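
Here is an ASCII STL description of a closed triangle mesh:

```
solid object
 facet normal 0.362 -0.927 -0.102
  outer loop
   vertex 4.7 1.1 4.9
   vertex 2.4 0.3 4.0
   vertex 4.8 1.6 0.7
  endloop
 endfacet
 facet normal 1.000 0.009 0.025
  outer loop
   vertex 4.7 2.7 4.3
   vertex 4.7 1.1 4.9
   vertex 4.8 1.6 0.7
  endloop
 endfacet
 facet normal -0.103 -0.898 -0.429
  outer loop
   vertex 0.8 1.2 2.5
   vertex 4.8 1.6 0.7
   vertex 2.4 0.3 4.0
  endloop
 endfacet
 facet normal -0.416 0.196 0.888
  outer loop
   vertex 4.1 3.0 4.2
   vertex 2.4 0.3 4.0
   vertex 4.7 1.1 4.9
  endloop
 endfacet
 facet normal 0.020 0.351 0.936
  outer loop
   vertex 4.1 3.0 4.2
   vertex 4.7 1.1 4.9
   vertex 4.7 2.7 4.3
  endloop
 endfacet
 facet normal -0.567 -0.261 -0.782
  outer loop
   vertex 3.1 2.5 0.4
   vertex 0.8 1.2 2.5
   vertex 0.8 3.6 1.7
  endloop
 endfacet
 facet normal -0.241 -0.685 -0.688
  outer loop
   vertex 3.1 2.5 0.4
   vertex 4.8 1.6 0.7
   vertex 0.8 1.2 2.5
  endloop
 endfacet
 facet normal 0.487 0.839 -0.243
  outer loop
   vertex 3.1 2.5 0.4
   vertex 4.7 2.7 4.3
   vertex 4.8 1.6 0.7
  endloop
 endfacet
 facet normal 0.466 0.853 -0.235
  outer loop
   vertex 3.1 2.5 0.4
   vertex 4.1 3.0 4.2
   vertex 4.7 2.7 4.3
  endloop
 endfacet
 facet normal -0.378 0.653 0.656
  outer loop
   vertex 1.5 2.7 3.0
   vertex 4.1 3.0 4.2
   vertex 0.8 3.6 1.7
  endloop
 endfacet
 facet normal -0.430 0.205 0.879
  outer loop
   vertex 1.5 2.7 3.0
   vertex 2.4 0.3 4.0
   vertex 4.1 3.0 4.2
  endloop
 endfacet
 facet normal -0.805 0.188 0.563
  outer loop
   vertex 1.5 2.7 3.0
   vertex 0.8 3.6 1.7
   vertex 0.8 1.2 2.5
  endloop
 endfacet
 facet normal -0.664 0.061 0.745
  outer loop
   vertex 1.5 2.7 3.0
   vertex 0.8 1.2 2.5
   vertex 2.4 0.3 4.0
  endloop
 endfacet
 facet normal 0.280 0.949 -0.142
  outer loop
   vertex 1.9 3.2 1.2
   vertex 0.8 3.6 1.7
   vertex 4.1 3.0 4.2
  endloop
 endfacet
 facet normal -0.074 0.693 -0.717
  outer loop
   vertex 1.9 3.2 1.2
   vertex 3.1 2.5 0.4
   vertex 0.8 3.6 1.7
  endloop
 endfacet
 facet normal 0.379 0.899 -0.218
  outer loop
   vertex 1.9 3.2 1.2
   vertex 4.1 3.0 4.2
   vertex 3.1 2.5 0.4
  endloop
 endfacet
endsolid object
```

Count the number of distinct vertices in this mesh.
10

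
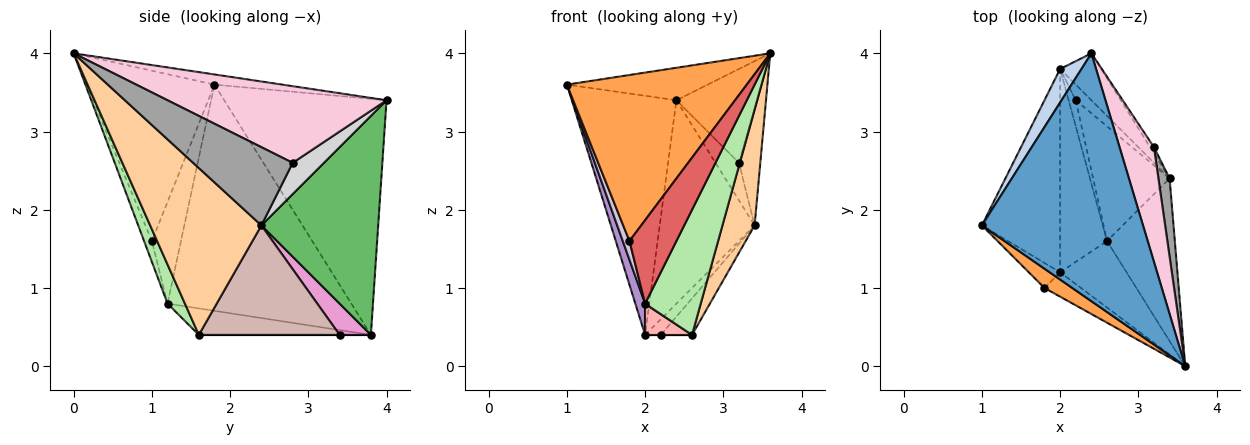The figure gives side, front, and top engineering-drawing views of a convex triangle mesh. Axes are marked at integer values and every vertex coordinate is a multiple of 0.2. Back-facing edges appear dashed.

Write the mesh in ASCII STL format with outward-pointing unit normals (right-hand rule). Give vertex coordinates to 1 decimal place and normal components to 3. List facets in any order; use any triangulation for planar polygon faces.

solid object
 facet normal -0.062 0.130 0.990
  outer loop
   vertex 2.4 4.0 3.4
   vertex 1.0 1.8 3.6
   vertex 3.6 0.0 4.0
  endloop
 endfacet
 facet normal -0.838 0.540 0.076
  outer loop
   vertex 2.0 3.8 0.4
   vertex 1.0 1.8 3.6
   vertex 2.4 4.0 3.4
  endloop
 endfacet
 facet normal -0.576 -0.812 0.094
  outer loop
   vertex 1.8 1.0 1.6
   vertex 3.6 0.0 4.0
   vertex 1.0 1.8 3.6
  endloop
 endfacet
 facet normal 0.895 -0.259 -0.364
  outer loop
   vertex 3.4 2.4 1.8
   vertex 3.6 0.0 4.0
   vertex 2.6 1.6 0.4
  endloop
 endfacet
 facet normal 0.768 0.624 -0.144
  outer loop
   vertex 3.4 2.4 1.8
   vertex 2.0 3.8 0.4
   vertex 2.4 4.0 3.4
  endloop
 endfacet
 facet normal 0.266 -0.851 -0.452
  outer loop
   vertex 2.0 1.2 0.8
   vertex 2.6 1.6 0.4
   vertex 3.6 0.0 4.0
  endloop
 endfacet
 facet normal -0.158 -0.948 -0.276
  outer loop
   vertex 2.0 1.2 0.8
   vertex 3.6 0.0 4.0
   vertex 1.8 1.0 1.6
  endloop
 endfacet
 facet normal -0.487 -0.133 -0.863
  outer loop
   vertex 2.0 1.2 0.8
   vertex 2.0 3.8 0.4
   vertex 2.6 1.6 0.4
  endloop
 endfacet
 facet normal -0.944 -0.050 -0.326
  outer loop
   vertex 2.0 1.2 0.8
   vertex 1.0 1.8 3.6
   vertex 2.0 3.8 0.4
  endloop
 endfacet
 facet normal -0.933 -0.215 -0.287
  outer loop
   vertex 2.0 1.2 0.8
   vertex 1.8 1.0 1.6
   vertex 1.0 1.8 3.6
  endloop
 endfacet
 facet normal 0.000 0.000 -1.000
  outer loop
   vertex 2.2 3.4 0.4
   vertex 2.6 1.6 0.4
   vertex 2.0 3.8 0.4
  endloop
 endfacet
 facet normal 0.807 0.179 -0.563
  outer loop
   vertex 2.2 3.4 0.4
   vertex 3.4 2.4 1.8
   vertex 2.6 1.6 0.4
  endloop
 endfacet
 facet normal 0.816 0.408 -0.408
  outer loop
   vertex 2.2 3.4 0.4
   vertex 2.0 3.8 0.4
   vertex 3.4 2.4 1.8
  endloop
 endfacet
 facet normal 0.865 0.318 0.388
  outer loop
   vertex 3.2 2.8 2.6
   vertex 2.4 4.0 3.4
   vertex 3.6 0.0 4.0
  endloop
 endfacet
 facet normal 0.968 0.208 0.138
  outer loop
   vertex 3.2 2.8 2.6
   vertex 3.6 0.0 4.0
   vertex 3.4 2.4 1.8
  endloop
 endfacet
 facet normal 0.796 0.597 -0.100
  outer loop
   vertex 3.2 2.8 2.6
   vertex 3.4 2.4 1.8
   vertex 2.4 4.0 3.4
  endloop
 endfacet
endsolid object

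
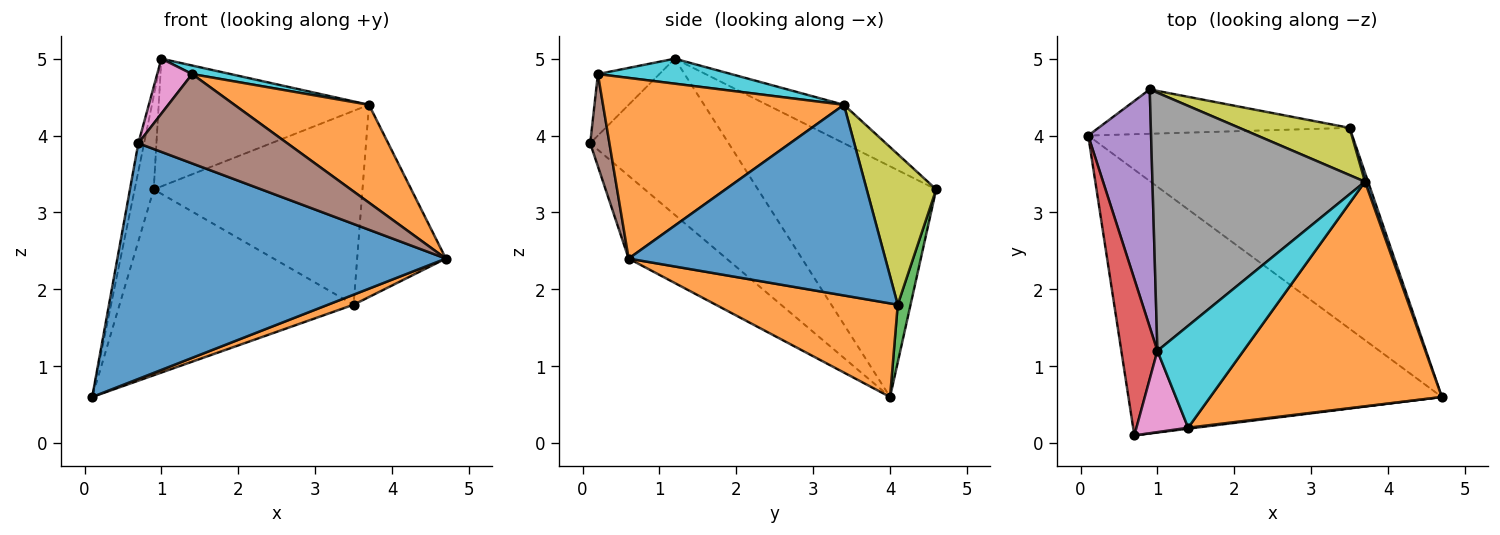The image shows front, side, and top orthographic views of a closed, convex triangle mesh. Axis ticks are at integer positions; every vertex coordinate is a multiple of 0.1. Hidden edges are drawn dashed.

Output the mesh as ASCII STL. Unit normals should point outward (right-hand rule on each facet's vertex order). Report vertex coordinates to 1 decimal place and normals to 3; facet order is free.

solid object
 facet normal -0.194 -0.651 -0.734
  outer loop
   vertex 0.7 0.1 3.9
   vertex 0.1 4.0 0.6
   vertex 4.7 0.6 2.4
  endloop
 endfacet
 facet normal 0.334 -0.047 -0.942
  outer loop
   vertex 3.5 4.1 1.8
   vertex 4.7 0.6 2.4
   vertex 0.1 4.0 0.6
  endloop
 endfacet
 facet normal 0.053 0.971 -0.232
  outer loop
   vertex 3.5 4.1 1.8
   vertex 0.1 4.0 0.6
   vertex 0.9 4.6 3.3
  endloop
 endfacet
 facet normal -0.974 0.041 0.225
  outer loop
   vertex 1.0 1.2 5.0
   vertex 0.1 4.0 0.6
   vertex 0.7 0.1 3.9
  endloop
 endfacet
 facet normal -0.960 0.103 0.262
  outer loop
   vertex 1.0 1.2 5.0
   vertex 0.9 4.6 3.3
   vertex 0.1 4.0 0.6
  endloop
 endfacet
 facet normal 0.128 -0.992 0.011
  outer loop
   vertex 1.4 0.2 4.8
   vertex 0.7 0.1 3.9
   vertex 4.7 0.6 2.4
  endloop
 endfacet
 facet normal -0.702 -0.399 0.590
  outer loop
   vertex 1.4 0.2 4.8
   vertex 1.0 1.2 5.0
   vertex 0.7 0.1 3.9
  endloop
 endfacet
 facet normal -0.160 0.438 0.885
  outer loop
   vertex 3.7 3.4 4.4
   vertex 0.9 4.6 3.3
   vertex 1.0 1.2 5.0
  endloop
 endfacet
 facet normal 0.308 0.924 0.225
  outer loop
   vertex 3.7 3.4 4.4
   vertex 3.5 4.1 1.8
   vertex 0.9 4.6 3.3
  endloop
 endfacet
 facet normal 0.278 -0.080 0.957
  outer loop
   vertex 3.7 3.4 4.4
   vertex 1.0 1.2 5.0
   vertex 1.4 0.2 4.8
  endloop
 endfacet
 facet normal 0.945 0.327 0.015
  outer loop
   vertex 3.7 3.4 4.4
   vertex 4.7 0.6 2.4
   vertex 3.5 4.1 1.8
  endloop
 endfacet
 facet normal 0.582 -0.325 0.746
  outer loop
   vertex 3.7 3.4 4.4
   vertex 1.4 0.2 4.8
   vertex 4.7 0.6 2.4
  endloop
 endfacet
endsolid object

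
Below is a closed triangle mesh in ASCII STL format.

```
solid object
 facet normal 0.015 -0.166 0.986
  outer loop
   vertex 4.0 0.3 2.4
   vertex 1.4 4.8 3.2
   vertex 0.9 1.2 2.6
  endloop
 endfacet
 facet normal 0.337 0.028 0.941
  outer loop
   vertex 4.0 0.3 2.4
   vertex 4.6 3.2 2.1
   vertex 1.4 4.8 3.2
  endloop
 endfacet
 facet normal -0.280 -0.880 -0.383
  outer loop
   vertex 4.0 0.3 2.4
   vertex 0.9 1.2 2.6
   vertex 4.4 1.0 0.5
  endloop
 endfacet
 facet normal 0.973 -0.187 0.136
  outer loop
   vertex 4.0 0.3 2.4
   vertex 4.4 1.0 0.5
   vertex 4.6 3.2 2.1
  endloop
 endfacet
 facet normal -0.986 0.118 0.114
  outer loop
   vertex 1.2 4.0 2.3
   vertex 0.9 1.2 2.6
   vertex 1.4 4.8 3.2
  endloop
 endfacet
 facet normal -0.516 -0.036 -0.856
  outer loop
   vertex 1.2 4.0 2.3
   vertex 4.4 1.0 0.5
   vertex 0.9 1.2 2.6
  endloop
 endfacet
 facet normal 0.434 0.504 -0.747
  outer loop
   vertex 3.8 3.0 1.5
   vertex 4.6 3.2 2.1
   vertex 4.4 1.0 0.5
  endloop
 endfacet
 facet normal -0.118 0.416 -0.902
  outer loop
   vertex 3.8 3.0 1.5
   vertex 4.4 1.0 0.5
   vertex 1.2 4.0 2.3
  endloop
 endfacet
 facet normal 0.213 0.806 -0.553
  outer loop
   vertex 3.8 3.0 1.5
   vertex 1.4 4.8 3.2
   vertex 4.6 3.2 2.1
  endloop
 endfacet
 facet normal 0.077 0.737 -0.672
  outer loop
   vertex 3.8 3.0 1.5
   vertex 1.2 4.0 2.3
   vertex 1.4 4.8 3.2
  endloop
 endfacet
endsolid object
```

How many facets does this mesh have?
10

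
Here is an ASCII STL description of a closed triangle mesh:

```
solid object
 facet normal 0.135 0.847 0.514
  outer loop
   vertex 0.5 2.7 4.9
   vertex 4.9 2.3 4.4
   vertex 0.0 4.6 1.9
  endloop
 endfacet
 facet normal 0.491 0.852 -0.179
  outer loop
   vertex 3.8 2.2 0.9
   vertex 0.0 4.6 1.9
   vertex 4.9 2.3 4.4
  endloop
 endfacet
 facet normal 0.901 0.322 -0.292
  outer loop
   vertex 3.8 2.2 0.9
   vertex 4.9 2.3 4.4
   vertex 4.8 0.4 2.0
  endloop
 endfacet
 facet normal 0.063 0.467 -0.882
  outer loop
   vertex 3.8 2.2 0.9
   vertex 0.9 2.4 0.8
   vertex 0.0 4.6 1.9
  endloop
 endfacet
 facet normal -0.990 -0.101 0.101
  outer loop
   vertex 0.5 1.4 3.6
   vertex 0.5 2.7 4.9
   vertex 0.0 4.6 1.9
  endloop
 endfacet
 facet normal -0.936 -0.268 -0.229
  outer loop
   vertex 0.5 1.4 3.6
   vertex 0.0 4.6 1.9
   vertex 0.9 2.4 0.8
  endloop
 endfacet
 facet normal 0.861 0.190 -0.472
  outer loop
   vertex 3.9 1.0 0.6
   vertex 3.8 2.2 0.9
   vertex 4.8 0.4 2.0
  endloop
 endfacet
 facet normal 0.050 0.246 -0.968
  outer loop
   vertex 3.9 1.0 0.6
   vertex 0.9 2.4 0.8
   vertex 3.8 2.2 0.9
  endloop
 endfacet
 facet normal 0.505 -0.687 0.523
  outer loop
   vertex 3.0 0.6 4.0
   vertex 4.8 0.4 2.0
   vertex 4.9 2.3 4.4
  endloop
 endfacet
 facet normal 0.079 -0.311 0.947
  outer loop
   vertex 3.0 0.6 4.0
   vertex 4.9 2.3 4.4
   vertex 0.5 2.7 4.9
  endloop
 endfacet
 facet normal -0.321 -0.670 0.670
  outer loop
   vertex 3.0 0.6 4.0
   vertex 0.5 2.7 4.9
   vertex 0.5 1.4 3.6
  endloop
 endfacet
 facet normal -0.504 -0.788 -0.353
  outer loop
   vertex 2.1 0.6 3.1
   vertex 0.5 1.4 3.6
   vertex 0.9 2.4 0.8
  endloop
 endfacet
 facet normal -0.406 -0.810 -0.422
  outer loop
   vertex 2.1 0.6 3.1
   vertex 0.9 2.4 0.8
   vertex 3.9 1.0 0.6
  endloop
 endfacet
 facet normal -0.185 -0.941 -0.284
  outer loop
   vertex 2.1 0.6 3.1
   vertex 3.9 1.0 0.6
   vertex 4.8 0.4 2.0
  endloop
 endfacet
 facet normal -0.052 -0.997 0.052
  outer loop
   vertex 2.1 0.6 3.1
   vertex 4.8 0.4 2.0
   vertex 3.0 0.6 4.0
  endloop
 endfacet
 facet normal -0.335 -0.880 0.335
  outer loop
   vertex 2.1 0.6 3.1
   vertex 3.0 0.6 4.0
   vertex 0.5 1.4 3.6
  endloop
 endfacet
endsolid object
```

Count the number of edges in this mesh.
24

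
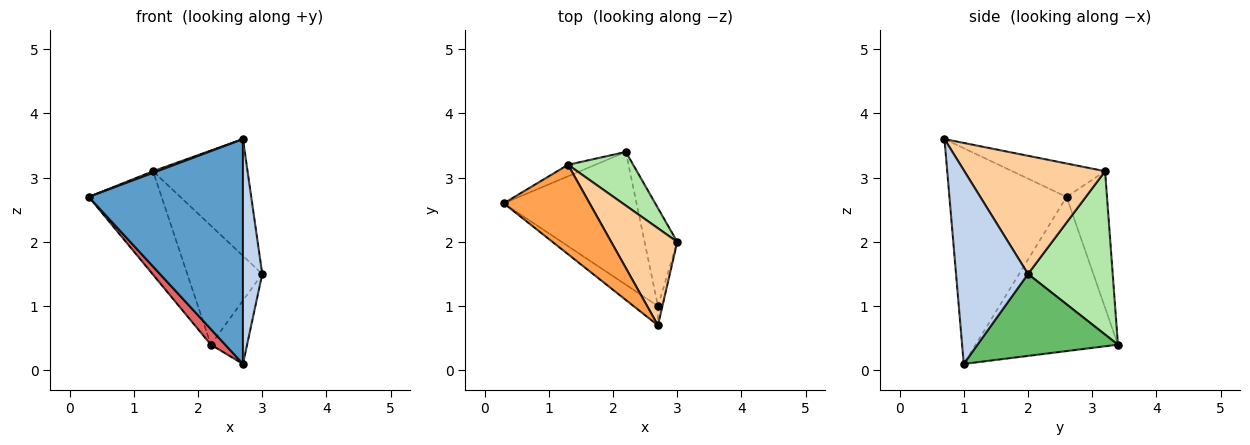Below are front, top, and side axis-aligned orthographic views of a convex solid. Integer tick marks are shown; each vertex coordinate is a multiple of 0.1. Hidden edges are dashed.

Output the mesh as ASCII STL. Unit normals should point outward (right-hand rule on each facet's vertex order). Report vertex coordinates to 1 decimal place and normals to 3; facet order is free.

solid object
 facet normal -0.603 -0.794 -0.068
  outer loop
   vertex 2.7 1.0 0.1
   vertex 2.7 0.7 3.6
   vertex 0.3 2.6 2.7
  endloop
 endfacet
 facet normal 0.966 -0.259 -0.022
  outer loop
   vertex 2.7 1.0 0.1
   vertex 3.0 2.0 1.5
   vertex 2.7 0.7 3.6
  endloop
 endfacet
 facet normal -0.363 -0.017 0.932
  outer loop
   vertex 1.3 3.2 3.1
   vertex 0.3 2.6 2.7
   vertex 2.7 0.7 3.6
  endloop
 endfacet
 facet normal 0.753 0.506 0.421
  outer loop
   vertex 1.3 3.2 3.1
   vertex 2.7 0.7 3.6
   vertex 3.0 2.0 1.5
  endloop
 endfacet
 facet normal 0.903 0.233 -0.360
  outer loop
   vertex 2.2 3.4 0.4
   vertex 3.0 2.0 1.5
   vertex 2.7 1.0 0.1
  endloop
 endfacet
 facet normal 0.718 0.635 0.286
  outer loop
   vertex 2.2 3.4 0.4
   vertex 1.3 3.2 3.1
   vertex 3.0 2.0 1.5
  endloop
 endfacet
 facet normal -0.756 -0.076 -0.651
  outer loop
   vertex 2.2 3.4 0.4
   vertex 2.7 1.0 0.1
   vertex 0.3 2.6 2.7
  endloop
 endfacet
 facet normal -0.483 0.870 -0.097
  outer loop
   vertex 2.2 3.4 0.4
   vertex 0.3 2.6 2.7
   vertex 1.3 3.2 3.1
  endloop
 endfacet
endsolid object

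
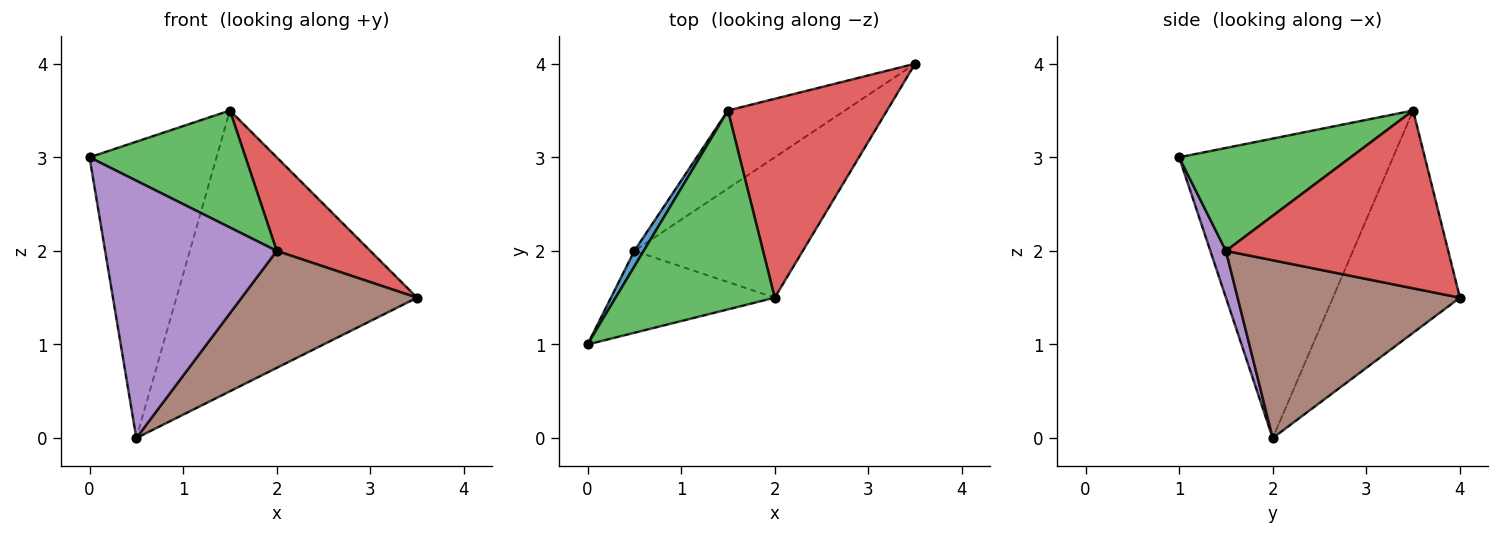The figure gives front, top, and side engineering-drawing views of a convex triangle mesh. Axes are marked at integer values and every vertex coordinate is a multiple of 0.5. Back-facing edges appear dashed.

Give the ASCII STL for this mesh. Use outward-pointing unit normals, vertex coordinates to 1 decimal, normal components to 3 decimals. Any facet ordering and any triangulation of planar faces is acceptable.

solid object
 facet normal -0.860 0.510 0.027
  outer loop
   vertex 0.5 2.0 0.0
   vertex 0.0 1.0 3.0
   vertex 1.5 3.5 3.5
  endloop
 endfacet
 facet normal -0.453 0.859 -0.239
  outer loop
   vertex 0.5 2.0 0.0
   vertex 1.5 3.5 3.5
   vertex 3.5 4.0 1.5
  endloop
 endfacet
 facet normal 0.487 -0.443 0.753
  outer loop
   vertex 2.0 1.5 2.0
   vertex 1.5 3.5 3.5
   vertex 0.0 1.0 3.0
  endloop
 endfacet
 facet normal 0.711 -0.299 0.636
  outer loop
   vertex 2.0 1.5 2.0
   vertex 3.5 4.0 1.5
   vertex 1.5 3.5 3.5
  endloop
 endfacet
 facet normal 0.086 -0.949 -0.302
  outer loop
   vertex 2.0 1.5 2.0
   vertex 0.0 1.0 3.0
   vertex 0.5 2.0 0.0
  endloop
 endfacet
 facet normal 0.630 -0.497 -0.597
  outer loop
   vertex 2.0 1.5 2.0
   vertex 0.5 2.0 0.0
   vertex 3.5 4.0 1.5
  endloop
 endfacet
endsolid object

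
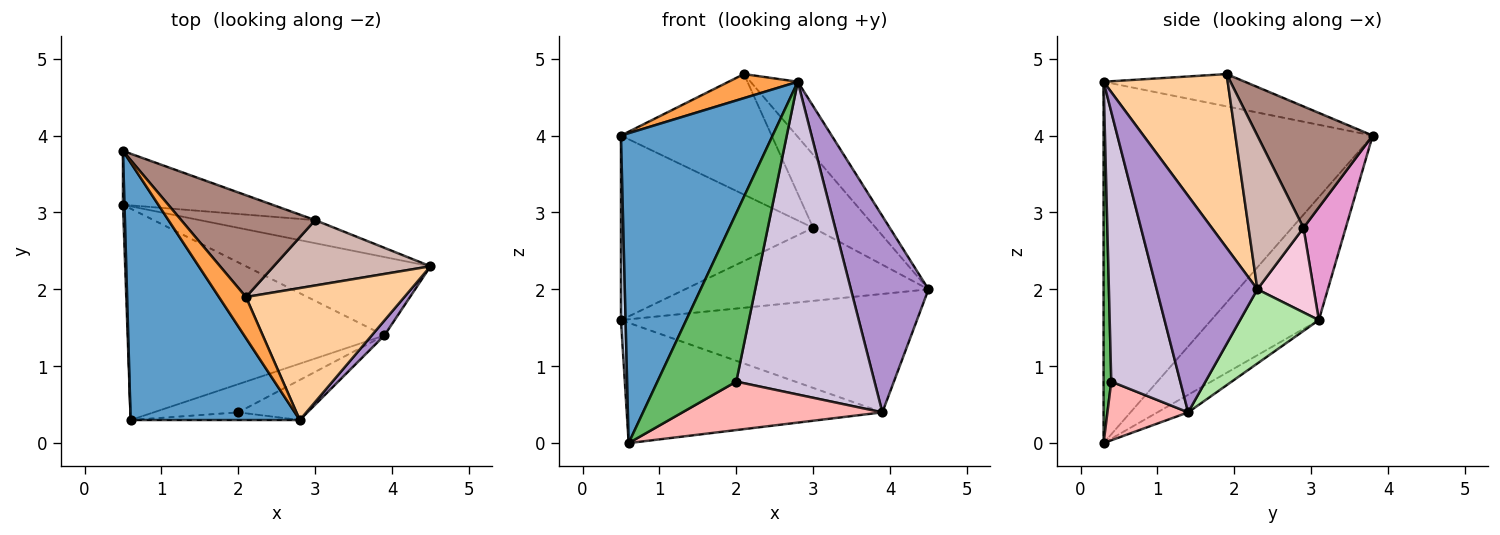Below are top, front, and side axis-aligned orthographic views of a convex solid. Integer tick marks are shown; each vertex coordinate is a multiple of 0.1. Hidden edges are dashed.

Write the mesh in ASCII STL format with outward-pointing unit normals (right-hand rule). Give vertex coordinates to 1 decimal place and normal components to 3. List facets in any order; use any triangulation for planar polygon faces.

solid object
 facet normal -0.807 -0.455 0.378
  outer loop
   vertex 2.8 0.3 4.7
   vertex 0.5 3.8 4.0
   vertex 0.6 0.3 0.0
  endloop
 endfacet
 facet normal -0.999 -0.043 0.012
  outer loop
   vertex 0.5 3.1 1.6
   vertex 0.6 0.3 0.0
   vertex 0.5 3.8 4.0
  endloop
 endfacet
 facet normal -0.718 -0.352 0.601
  outer loop
   vertex 2.1 1.9 4.8
   vertex 0.5 3.8 4.0
   vertex 2.8 0.3 4.7
  endloop
 endfacet
 facet normal 0.711 0.271 0.648
  outer loop
   vertex 2.1 1.9 4.8
   vertex 2.8 0.3 4.7
   vertex 4.5 2.3 2.0
  endloop
 endfacet
 facet normal 0.097 -0.994 -0.045
  outer loop
   vertex 2.0 0.4 0.8
   vertex 2.8 0.3 4.7
   vertex 0.6 0.3 0.0
  endloop
 endfacet
 facet normal 0.217 0.814 -0.539
  outer loop
   vertex 3.9 1.4 0.4
   vertex 0.5 3.1 1.6
   vertex 4.5 2.3 2.0
  endloop
 endfacet
 facet normal -0.059 0.494 -0.868
  outer loop
   vertex 3.9 1.4 0.4
   vertex 0.6 0.3 0.0
   vertex 0.5 3.1 1.6
  endloop
 endfacet
 facet normal 0.330 -0.816 -0.475
  outer loop
   vertex 3.9 1.4 0.4
   vertex 2.0 0.4 0.8
   vertex 0.6 0.3 0.0
  endloop
 endfacet
 facet normal 0.791 -0.610 0.046
  outer loop
   vertex 3.9 1.4 0.4
   vertex 4.5 2.3 2.0
   vertex 2.8 0.3 4.7
  endloop
 endfacet
 facet normal 0.444 -0.889 -0.114
  outer loop
   vertex 3.9 1.4 0.4
   vertex 2.8 0.3 4.7
   vertex 2.0 0.4 0.8
  endloop
 endfacet
 facet normal 0.505 0.660 0.557
  outer loop
   vertex 3.0 2.9 2.8
   vertex 0.5 3.8 4.0
   vertex 2.1 1.9 4.8
  endloop
 endfacet
 facet normal 0.547 0.624 0.558
  outer loop
   vertex 3.0 2.9 2.8
   vertex 2.1 1.9 4.8
   vertex 4.5 2.3 2.0
  endloop
 endfacet
 facet normal 0.207 0.939 -0.274
  outer loop
   vertex 3.0 2.9 2.8
   vertex 0.5 3.1 1.6
   vertex 0.5 3.8 4.0
  endloop
 endfacet
 facet normal 0.216 0.931 -0.294
  outer loop
   vertex 3.0 2.9 2.8
   vertex 4.5 2.3 2.0
   vertex 0.5 3.1 1.6
  endloop
 endfacet
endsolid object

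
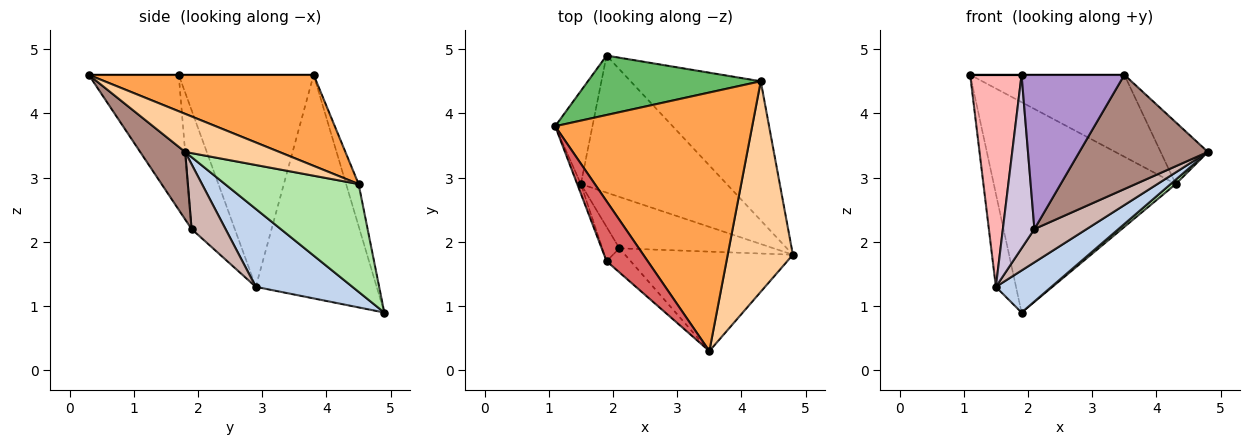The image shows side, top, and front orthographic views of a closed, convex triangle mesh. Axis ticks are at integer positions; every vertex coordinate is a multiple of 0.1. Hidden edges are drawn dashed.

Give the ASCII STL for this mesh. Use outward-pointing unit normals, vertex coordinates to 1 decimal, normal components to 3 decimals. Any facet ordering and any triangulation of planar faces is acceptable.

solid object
 facet normal -0.973 0.162 -0.162
  outer loop
   vertex 1.5 2.9 1.3
   vertex 1.1 3.8 4.6
   vertex 1.9 4.9 0.9
  endloop
 endfacet
 facet normal 0.455 -0.261 -0.851
  outer loop
   vertex 1.5 2.9 1.3
   vertex 1.9 4.9 0.9
   vertex 4.8 1.8 3.4
  endloop
 endfacet
 facet normal 0.403 0.276 0.872
  outer loop
   vertex 4.3 4.5 2.9
   vertex 1.1 3.8 4.6
   vertex 3.5 0.3 4.6
  endloop
 endfacet
 facet normal 0.489 0.246 0.837
  outer loop
   vertex 4.3 4.5 2.9
   vertex 3.5 0.3 4.6
   vertex 4.8 1.8 3.4
  endloop
 endfacet
 facet normal -0.066 0.960 0.271
  outer loop
   vertex 4.3 4.5 2.9
   vertex 1.9 4.9 0.9
   vertex 1.1 3.8 4.6
  endloop
 endfacet
 facet normal 0.638 -0.025 -0.770
  outer loop
   vertex 4.3 4.5 2.9
   vertex 4.8 1.8 3.4
   vertex 1.9 4.9 0.9
  endloop
 endfacet
 facet normal 0.000 0.000 1.000
  outer loop
   vertex 1.9 1.7 4.6
   vertex 3.5 0.3 4.6
   vertex 1.1 3.8 4.6
  endloop
 endfacet
 facet normal -0.934 -0.356 -0.016
  outer loop
   vertex 1.9 1.7 4.6
   vertex 1.1 3.8 4.6
   vertex 1.5 2.9 1.3
  endloop
 endfacet
 facet normal -0.654 -0.747 -0.117
  outer loop
   vertex 2.1 1.9 2.2
   vertex 3.5 0.3 4.6
   vertex 1.9 1.7 4.6
  endloop
 endfacet
 facet normal -0.802 -0.586 -0.116
  outer loop
   vertex 2.1 1.9 2.2
   vertex 1.9 1.7 4.6
   vertex 1.5 2.9 1.3
  endloop
 endfacet
 facet normal 0.255 -0.729 -0.635
  outer loop
   vertex 2.1 1.9 2.2
   vertex 4.8 1.8 3.4
   vertex 3.5 0.3 4.6
  endloop
 endfacet
 facet normal 0.333 -0.513 -0.791
  outer loop
   vertex 2.1 1.9 2.2
   vertex 1.5 2.9 1.3
   vertex 4.8 1.8 3.4
  endloop
 endfacet
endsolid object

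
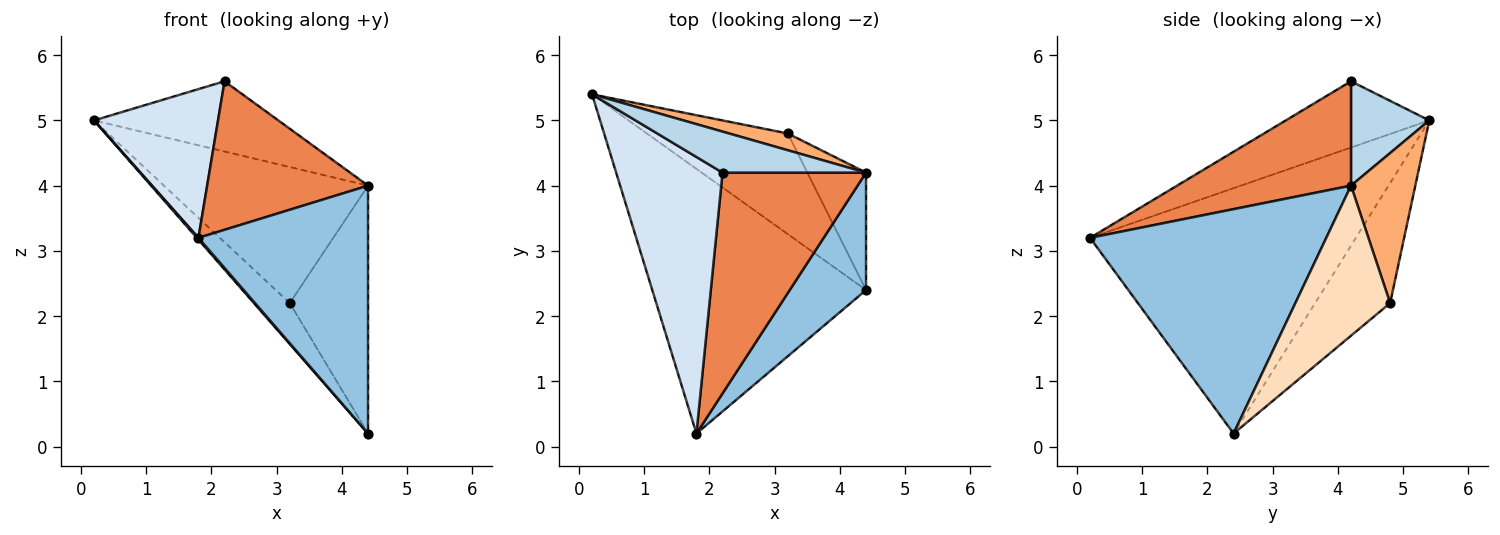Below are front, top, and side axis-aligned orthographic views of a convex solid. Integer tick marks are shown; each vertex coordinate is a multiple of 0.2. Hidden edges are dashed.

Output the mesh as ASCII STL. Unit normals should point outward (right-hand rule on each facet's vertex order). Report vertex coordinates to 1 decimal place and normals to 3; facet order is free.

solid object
 facet normal -0.754 -0.005 -0.657
  outer loop
   vertex 4.4 2.4 0.2
   vertex 1.8 0.2 3.2
   vertex 0.2 5.4 5.0
  endloop
 endfacet
 facet normal 0.783 -0.562 0.266
  outer loop
   vertex 4.4 2.4 0.2
   vertex 4.4 4.2 4.0
   vertex 1.8 0.2 3.2
  endloop
 endfacet
 facet normal 0.344 0.811 0.473
  outer loop
   vertex 2.2 4.2 5.6
   vertex 4.4 4.2 4.0
   vertex 0.2 5.4 5.0
  endloop
 endfacet
 facet normal -0.481 -0.415 0.772
  outer loop
   vertex 2.2 4.2 5.6
   vertex 0.2 5.4 5.0
   vertex 1.8 0.2 3.2
  endloop
 endfacet
 facet normal 0.517 -0.478 0.710
  outer loop
   vertex 2.2 4.2 5.6
   vertex 1.8 0.2 3.2
   vertex 4.4 4.2 4.0
  endloop
 endfacet
 facet normal 0.298 0.947 0.117
  outer loop
   vertex 3.2 4.8 2.2
   vertex 0.2 5.4 5.0
   vertex 4.4 4.2 4.0
  endloop
 endfacet
 facet normal -0.619 0.296 -0.727
  outer loop
   vertex 3.2 4.8 2.2
   vertex 4.4 2.4 0.2
   vertex 0.2 5.4 5.0
  endloop
 endfacet
 facet normal 0.738 0.610 -0.289
  outer loop
   vertex 3.2 4.8 2.2
   vertex 4.4 4.2 4.0
   vertex 4.4 2.4 0.2
  endloop
 endfacet
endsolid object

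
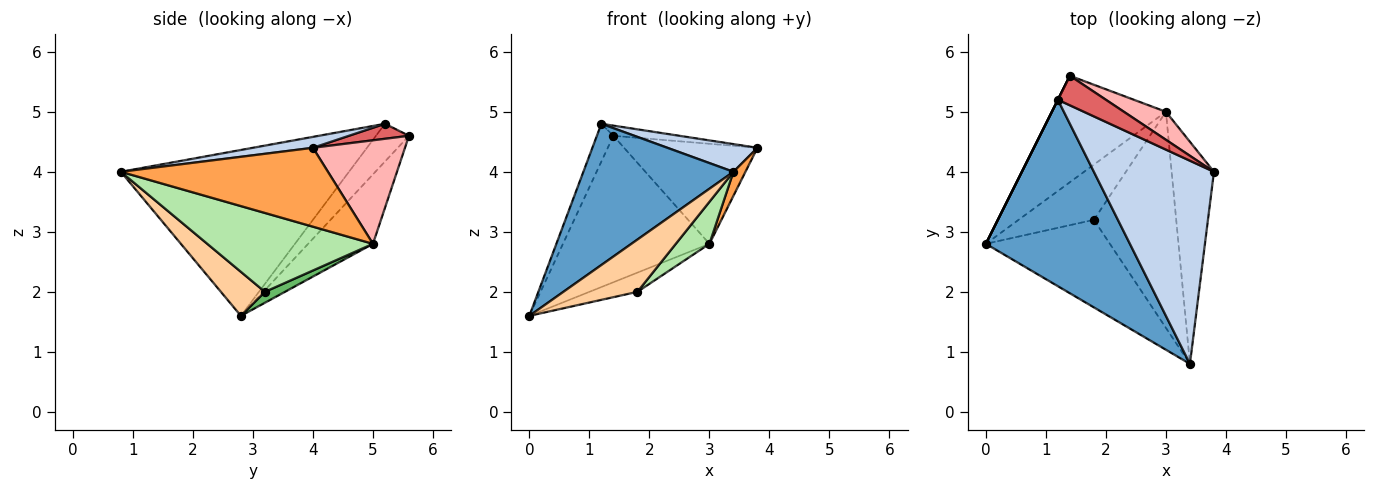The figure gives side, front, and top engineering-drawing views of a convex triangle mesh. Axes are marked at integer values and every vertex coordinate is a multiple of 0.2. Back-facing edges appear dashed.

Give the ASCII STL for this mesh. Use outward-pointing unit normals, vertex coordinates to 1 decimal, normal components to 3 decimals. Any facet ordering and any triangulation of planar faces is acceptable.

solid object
 facet normal -0.676 -0.445 0.587
  outer loop
   vertex 1.2 5.2 4.8
   vertex 0.0 2.8 1.6
   vertex 3.4 0.8 4.0
  endloop
 endfacet
 facet normal 0.090 -0.135 0.987
  outer loop
   vertex 1.2 5.2 4.8
   vertex 3.4 0.8 4.0
   vertex 3.8 4.0 4.4
  endloop
 endfacet
 facet normal 0.880 -0.051 -0.472
  outer loop
   vertex 3.0 5.0 2.8
   vertex 3.8 4.0 4.4
   vertex 3.4 0.8 4.0
  endloop
 endfacet
 facet normal 0.291 -0.490 -0.821
  outer loop
   vertex 1.8 3.2 2.0
   vertex 3.4 0.8 4.0
   vertex 0.0 2.8 1.6
  endloop
 endfacet
 facet normal 0.136 0.325 -0.936
  outer loop
   vertex 1.8 3.2 2.0
   vertex 0.0 2.8 1.6
   vertex 3.0 5.0 2.8
  endloop
 endfacet
 facet normal 0.685 -0.139 -0.715
  outer loop
   vertex 1.8 3.2 2.0
   vertex 3.0 5.0 2.8
   vertex 3.4 0.8 4.0
  endloop
 endfacet
 facet normal 0.283 0.312 0.907
  outer loop
   vertex 1.4 5.6 4.6
   vertex 1.2 5.2 4.8
   vertex 3.8 4.0 4.4
  endloop
 endfacet
 facet normal 0.553 0.802 0.225
  outer loop
   vertex 1.4 5.6 4.6
   vertex 3.8 4.0 4.4
   vertex 3.0 5.0 2.8
  endloop
 endfacet
 facet normal -0.894 0.447 0.000
  outer loop
   vertex 1.4 5.6 4.6
   vertex 0.0 2.8 1.6
   vertex 1.2 5.2 4.8
  endloop
 endfacet
 facet normal -0.337 0.762 -0.553
  outer loop
   vertex 1.4 5.6 4.6
   vertex 3.0 5.0 2.8
   vertex 0.0 2.8 1.6
  endloop
 endfacet
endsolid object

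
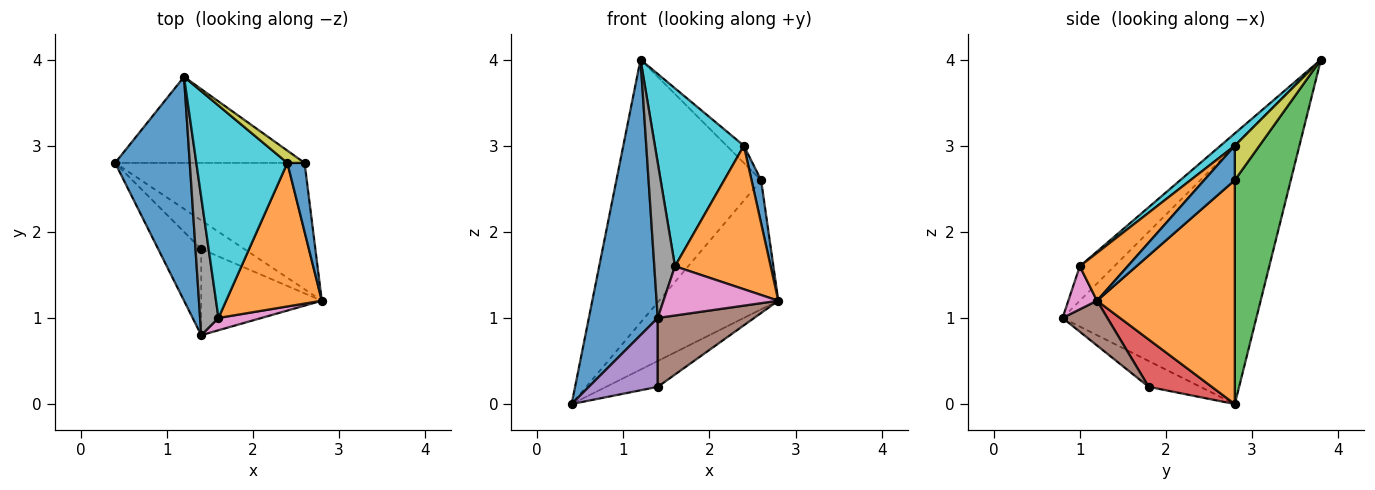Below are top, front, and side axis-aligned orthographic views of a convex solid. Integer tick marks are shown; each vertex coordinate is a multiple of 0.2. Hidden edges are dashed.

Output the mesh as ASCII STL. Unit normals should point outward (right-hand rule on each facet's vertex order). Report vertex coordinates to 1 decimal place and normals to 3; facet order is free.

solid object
 facet normal -0.909 -0.323 0.263
  outer loop
   vertex 1.4 0.8 1.0
   vertex 1.2 3.8 4.0
   vertex 0.4 2.8 0.0
  endloop
 endfacet
 facet normal 0.637 0.551 -0.539
  outer loop
   vertex 2.6 2.8 2.6
   vertex 2.8 1.2 1.2
   vertex 0.4 2.8 0.0
  endloop
 endfacet
 facet normal 0.345 0.892 -0.292
  outer loop
   vertex 2.6 2.8 2.6
   vertex 0.4 2.8 0.0
   vertex 1.2 3.8 4.0
  endloop
 endfacet
 facet normal 0.633 0.518 -0.575
  outer loop
   vertex 1.4 1.8 0.2
   vertex 0.4 2.8 0.0
   vertex 2.8 1.2 1.2
  endloop
 endfacet
 facet normal -0.424 -0.566 -0.707
  outer loop
   vertex 1.4 1.8 0.2
   vertex 1.4 0.8 1.0
   vertex 0.4 2.8 0.0
  endloop
 endfacet
 facet normal 0.279 -0.600 -0.750
  outer loop
   vertex 1.4 1.8 0.2
   vertex 2.8 1.2 1.2
   vertex 1.4 0.8 1.0
  endloop
 endfacet
 facet normal 0.236 -0.943 0.236
  outer loop
   vertex 1.6 1.0 1.6
   vertex 1.4 0.8 1.0
   vertex 2.8 1.2 1.2
  endloop
 endfacet
 facet normal -0.780 -0.468 0.416
  outer loop
   vertex 1.6 1.0 1.6
   vertex 1.2 3.8 4.0
   vertex 1.4 0.8 1.0
  endloop
 endfacet
 facet normal 0.758 0.531 0.379
  outer loop
   vertex 2.4 2.8 3.0
   vertex 2.6 2.8 2.6
   vertex 1.2 3.8 4.0
  endloop
 endfacet
 facet normal 0.103 -0.639 0.762
  outer loop
   vertex 2.4 2.8 3.0
   vertex 1.2 3.8 4.0
   vertex 1.6 1.0 1.6
  endloop
 endfacet
 facet normal 0.861 -0.269 0.431
  outer loop
   vertex 2.4 2.8 3.0
   vertex 2.8 1.2 1.2
   vertex 2.6 2.8 2.6
  endloop
 endfacet
 facet normal 0.333 -0.667 0.667
  outer loop
   vertex 2.4 2.8 3.0
   vertex 1.6 1.0 1.6
   vertex 2.8 1.2 1.2
  endloop
 endfacet
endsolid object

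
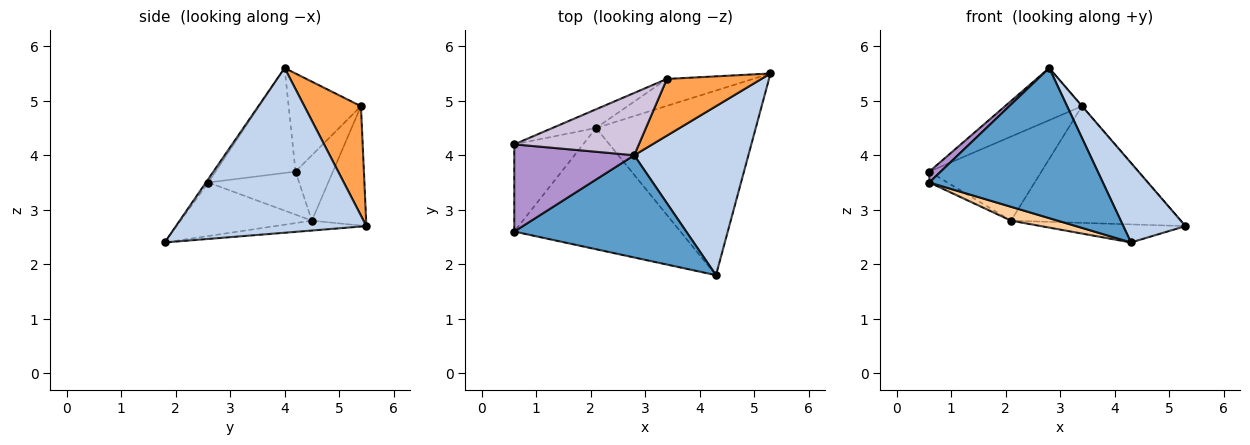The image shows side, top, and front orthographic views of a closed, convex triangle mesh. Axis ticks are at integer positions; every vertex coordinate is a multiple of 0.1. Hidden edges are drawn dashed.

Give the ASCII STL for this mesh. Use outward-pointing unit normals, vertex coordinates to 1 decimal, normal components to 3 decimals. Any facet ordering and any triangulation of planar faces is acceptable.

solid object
 facet normal -0.011 -0.826 0.563
  outer loop
   vertex 2.8 4.0 5.6
   vertex 0.6 2.6 3.5
   vertex 4.3 1.8 2.4
  endloop
 endfacet
 facet normal 0.794 -0.259 0.550
  outer loop
   vertex 2.8 4.0 5.6
   vertex 4.3 1.8 2.4
   vertex 5.3 5.5 2.7
  endloop
 endfacet
 facet normal 0.757 0.003 0.654
  outer loop
   vertex 3.4 5.4 4.9
   vertex 2.8 4.0 5.6
   vertex 5.3 5.5 2.7
  endloop
 endfacet
 facet normal -0.305 -0.108 -0.946
  outer loop
   vertex 2.1 4.5 2.8
   vertex 4.3 1.8 2.4
   vertex 0.6 2.6 3.5
  endloop
 endfacet
 facet normal -0.061 0.097 -0.993
  outer loop
   vertex 2.1 4.5 2.8
   vertex 5.3 5.5 2.7
   vertex 4.3 1.8 2.4
  endloop
 endfacet
 facet normal -0.297 0.930 -0.215
  outer loop
   vertex 2.1 4.5 2.8
   vertex 3.4 5.4 4.9
   vertex 5.3 5.5 2.7
  endloop
 endfacet
 facet normal -0.527 0.105 -0.843
  outer loop
   vertex 0.6 4.2 3.7
   vertex 2.1 4.5 2.8
   vertex 0.6 2.6 3.5
  endloop
 endfacet
 facet normal -0.309 0.928 -0.206
  outer loop
   vertex 0.6 4.2 3.7
   vertex 3.4 5.4 4.9
   vertex 2.1 4.5 2.8
  endloop
 endfacet
 facet normal -0.656 -0.094 0.749
  outer loop
   vertex 0.6 4.2 3.7
   vertex 0.6 2.6 3.5
   vertex 2.8 4.0 5.6
  endloop
 endfacet
 facet normal -0.517 0.550 0.656
  outer loop
   vertex 0.6 4.2 3.7
   vertex 2.8 4.0 5.6
   vertex 3.4 5.4 4.9
  endloop
 endfacet
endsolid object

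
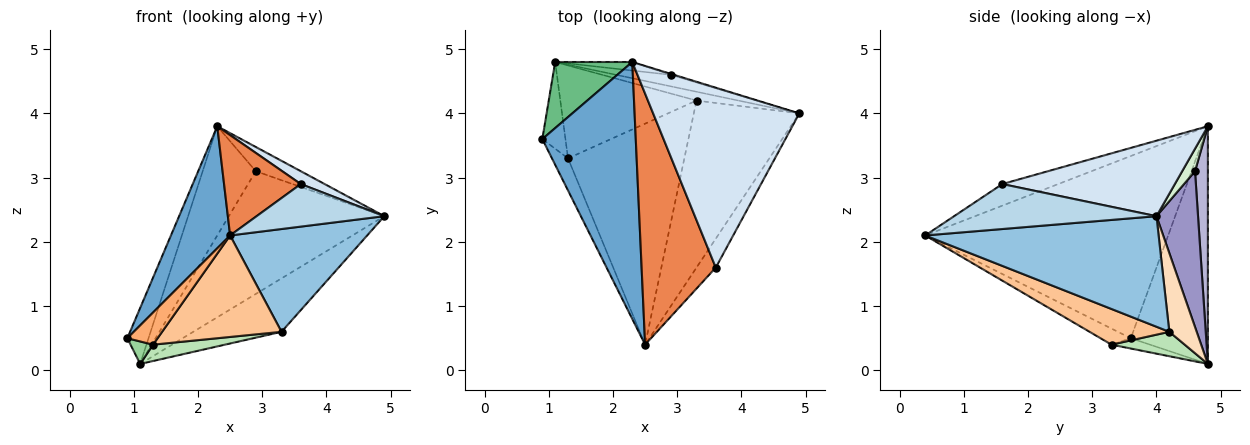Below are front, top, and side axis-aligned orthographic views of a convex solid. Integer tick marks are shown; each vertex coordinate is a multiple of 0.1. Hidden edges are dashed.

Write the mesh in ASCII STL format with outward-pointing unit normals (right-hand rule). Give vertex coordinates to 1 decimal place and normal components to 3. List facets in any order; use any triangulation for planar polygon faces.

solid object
 facet normal -0.870 -0.212 0.446
  outer loop
   vertex 2.3 4.8 3.8
   vertex 0.9 3.6 0.5
   vertex 2.5 0.4 2.1
  endloop
 endfacet
 facet normal 0.666 -0.391 -0.635
  outer loop
   vertex 3.3 4.2 0.6
   vertex 4.9 4.0 2.4
   vertex 2.5 0.4 2.1
  endloop
 endfacet
 facet normal 0.795 -0.502 -0.341
  outer loop
   vertex 3.6 1.6 2.9
   vertex 2.5 0.4 2.1
   vertex 4.9 4.0 2.4
  endloop
 endfacet
 facet normal 0.458 -0.063 0.887
  outer loop
   vertex 3.6 1.6 2.9
   vertex 4.9 4.0 2.4
   vertex 2.3 4.8 3.8
  endloop
 endfacet
 facet normal -0.261 -0.358 0.896
  outer loop
   vertex 3.6 1.6 2.9
   vertex 2.3 4.8 3.8
   vertex 2.5 0.4 2.1
  endloop
 endfacet
 facet normal -0.577 -0.577 -0.577
  outer loop
   vertex 1.3 3.3 0.4
   vertex 2.5 0.4 2.1
   vertex 0.9 3.6 0.5
  endloop
 endfacet
 facet normal 0.268 -0.402 -0.875
  outer loop
   vertex 1.3 3.3 0.4
   vertex 3.3 4.2 0.6
   vertex 2.5 0.4 2.1
  endloop
 endfacet
 facet normal 0.293 0.944 -0.155
  outer loop
   vertex 1.1 4.8 0.1
   vertex 4.9 4.0 2.4
   vertex 3.3 4.2 0.6
  endloop
 endfacet
 facet normal -0.920 0.253 0.298
  outer loop
   vertex 1.1 4.8 0.1
   vertex 0.9 3.6 0.5
   vertex 2.3 4.8 3.8
  endloop
 endfacet
 facet normal -0.395 -0.231 -0.889
  outer loop
   vertex 1.1 4.8 0.1
   vertex 1.3 3.3 0.4
   vertex 0.9 3.6 0.5
  endloop
 endfacet
 facet normal 0.174 -0.171 -0.970
  outer loop
   vertex 1.1 4.8 0.1
   vertex 3.3 4.2 0.6
   vertex 1.3 3.3 0.4
  endloop
 endfacet
 facet normal 0.275 0.961 -0.039
  outer loop
   vertex 2.9 4.6 3.1
   vertex 2.3 4.8 3.8
   vertex 4.9 4.0 2.4
  endloop
 endfacet
 facet normal 0.257 0.962 -0.090
  outer loop
   vertex 2.9 4.6 3.1
   vertex 4.9 4.0 2.4
   vertex 1.1 4.8 0.1
  endloop
 endfacet
 facet normal 0.234 0.969 -0.076
  outer loop
   vertex 2.9 4.6 3.1
   vertex 1.1 4.8 0.1
   vertex 2.3 4.8 3.8
  endloop
 endfacet
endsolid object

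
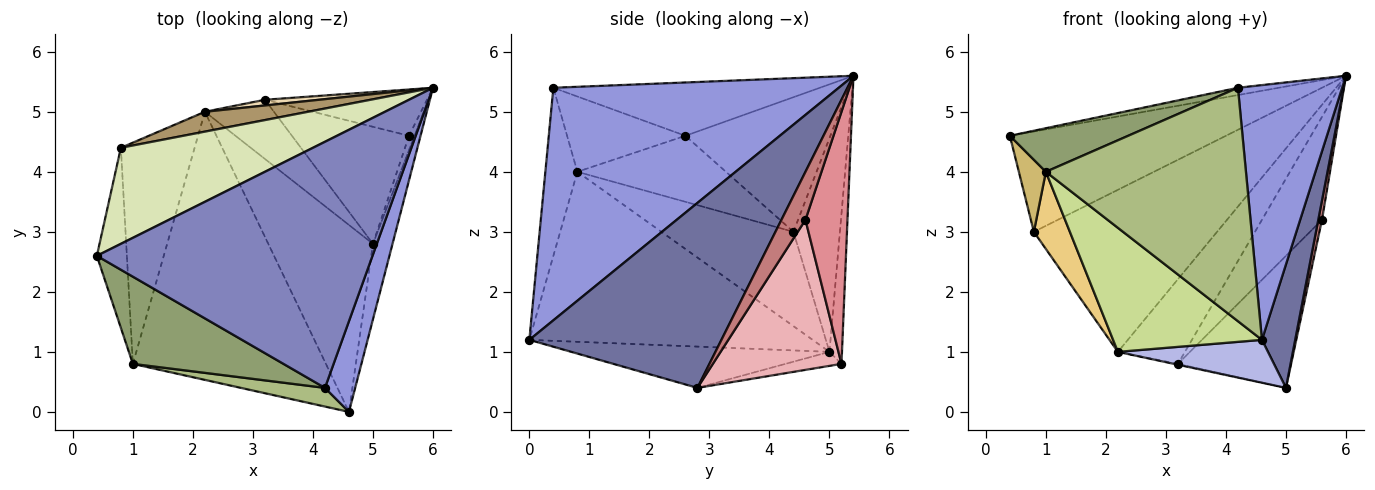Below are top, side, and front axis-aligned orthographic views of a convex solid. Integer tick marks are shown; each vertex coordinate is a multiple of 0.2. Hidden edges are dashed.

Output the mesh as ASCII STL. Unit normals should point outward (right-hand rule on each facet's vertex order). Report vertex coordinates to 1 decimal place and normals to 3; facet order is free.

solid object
 facet normal 0.980 -0.170 -0.104
  outer loop
   vertex 5.0 2.8 0.4
   vertex 6.0 5.4 5.6
   vertex 4.6 0.0 1.2
  endloop
 endfacet
 facet normal -0.190 0.029 0.981
  outer loop
   vertex 4.2 0.4 5.4
   vertex 6.0 5.4 5.6
   vertex 0.4 2.6 4.6
  endloop
 endfacet
 facet normal 0.932 -0.341 0.121
  outer loop
   vertex 4.2 0.4 5.4
   vertex 4.6 0.0 1.2
   vertex 6.0 5.4 5.6
  endloop
 endfacet
 facet normal -0.359 -0.209 -0.910
  outer loop
   vertex 2.2 5.0 1.0
   vertex 5.0 2.8 0.4
   vertex 4.6 0.0 1.2
  endloop
 endfacet
 facet normal -0.408 -0.408 0.816
  outer loop
   vertex 1.0 0.8 4.0
   vertex 4.2 0.4 5.4
   vertex 0.4 2.6 4.6
  endloop
 endfacet
 facet normal -0.157 -0.984 0.079
  outer loop
   vertex 1.0 0.8 4.0
   vertex 4.6 0.0 1.2
   vertex 4.2 0.4 5.4
  endloop
 endfacet
 facet normal -0.624 -0.328 -0.709
  outer loop
   vertex 1.0 0.8 4.0
   vertex 2.2 5.0 1.0
   vertex 4.6 0.0 1.2
  endloop
 endfacet
 facet normal -0.436 0.650 0.622
  outer loop
   vertex 0.8 4.4 3.0
   vertex 0.4 2.6 4.6
   vertex 6.0 5.4 5.6
  endloop
 endfacet
 facet normal -0.244 0.963 0.118
  outer loop
   vertex 0.8 4.4 3.0
   vertex 6.0 5.4 5.6
   vertex 2.2 5.0 1.0
  endloop
 endfacet
 facet normal -0.898 -0.163 -0.408
  outer loop
   vertex 0.8 4.4 3.0
   vertex 1.0 0.8 4.0
   vertex 0.4 2.6 4.6
  endloop
 endfacet
 facet normal -0.770 -0.210 -0.602
  outer loop
   vertex 0.8 4.4 3.0
   vertex 2.2 5.0 1.0
   vertex 1.0 0.8 4.0
  endloop
 endfacet
 facet normal -0.183 0.981 0.066
  outer loop
   vertex 3.2 5.2 0.8
   vertex 2.2 5.0 1.0
   vertex 6.0 5.4 5.6
  endloop
 endfacet
 facet normal -0.199 0.014 -0.980
  outer loop
   vertex 3.2 5.2 0.8
   vertex 5.0 2.8 0.4
   vertex 2.2 5.0 1.0
  endloop
 endfacet
 facet normal 0.982 -0.151 -0.113
  outer loop
   vertex 5.6 4.6 3.2
   vertex 6.0 5.4 5.6
   vertex 5.0 2.8 0.4
  endloop
 endfacet
 facet normal 0.538 0.769 -0.346
  outer loop
   vertex 5.6 4.6 3.2
   vertex 3.2 5.2 0.8
   vertex 6.0 5.4 5.6
  endloop
 endfacet
 facet normal 0.648 0.570 -0.505
  outer loop
   vertex 5.6 4.6 3.2
   vertex 5.0 2.8 0.4
   vertex 3.2 5.2 0.8
  endloop
 endfacet
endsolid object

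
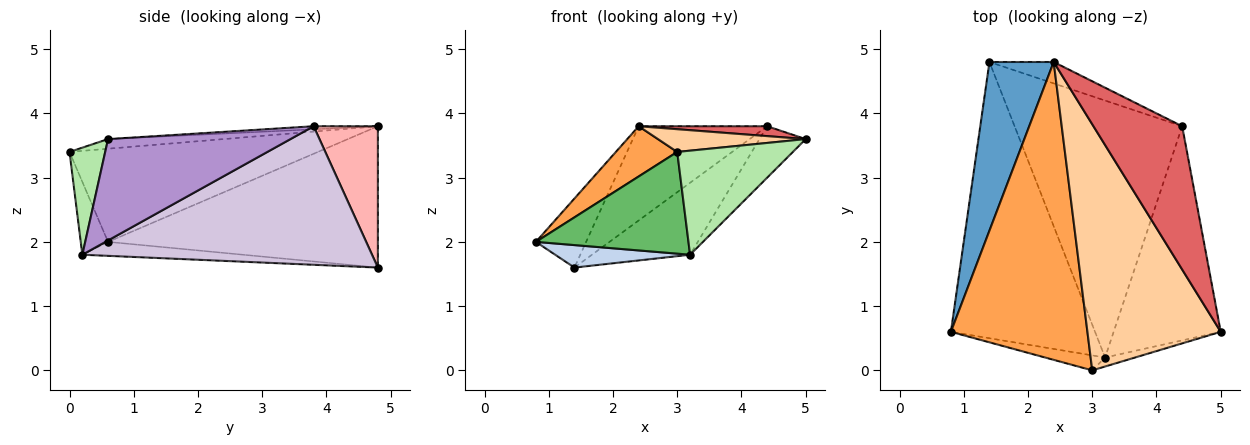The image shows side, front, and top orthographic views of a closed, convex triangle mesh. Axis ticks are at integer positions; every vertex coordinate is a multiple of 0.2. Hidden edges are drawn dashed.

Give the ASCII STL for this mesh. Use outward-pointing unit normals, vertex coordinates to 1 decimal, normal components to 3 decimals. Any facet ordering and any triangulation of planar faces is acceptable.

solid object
 facet normal -0.898 0.167 0.408
  outer loop
   vertex 1.4 4.8 1.6
   vertex 0.8 0.6 2.0
   vertex 2.4 4.8 3.8
  endloop
 endfacet
 facet normal -0.096 -0.081 -0.992
  outer loop
   vertex 3.2 0.2 1.8
   vertex 0.8 0.6 2.0
   vertex 1.4 4.8 1.6
  endloop
 endfacet
 facet normal -0.558 -0.138 0.818
  outer loop
   vertex 3.0 0.0 3.4
   vertex 2.4 4.8 3.8
   vertex 0.8 0.6 2.0
  endloop
 endfacet
 facet normal -0.072 -0.092 0.993
  outer loop
   vertex 3.0 0.0 3.4
   vertex 5.0 0.6 3.6
   vertex 2.4 4.8 3.8
  endloop
 endfacet
 facet normal -0.174 -0.974 -0.144
  outer loop
   vertex 3.0 0.0 3.4
   vertex 0.8 0.6 2.0
   vertex 3.2 0.2 1.8
  endloop
 endfacet
 facet normal 0.294 -0.952 -0.082
  outer loop
   vertex 3.0 0.0 3.4
   vertex 3.2 0.2 1.8
   vertex 5.0 0.6 3.6
  endloop
 endfacet
 facet normal -0.034 -0.069 0.997
  outer loop
   vertex 4.4 3.8 3.8
   vertex 2.4 4.8 3.8
   vertex 5.0 0.6 3.6
  endloop
 endfacet
 facet normal 0.438 0.877 -0.199
  outer loop
   vertex 4.4 3.8 3.8
   vertex 1.4 4.8 1.6
   vertex 2.4 4.8 3.8
  endloop
 endfacet
 facet normal 0.677 0.172 -0.715
  outer loop
   vertex 4.4 3.8 3.8
   vertex 5.0 0.6 3.6
   vertex 3.2 0.2 1.8
  endloop
 endfacet
 facet normal 0.623 0.211 -0.753
  outer loop
   vertex 4.4 3.8 3.8
   vertex 3.2 0.2 1.8
   vertex 1.4 4.8 1.6
  endloop
 endfacet
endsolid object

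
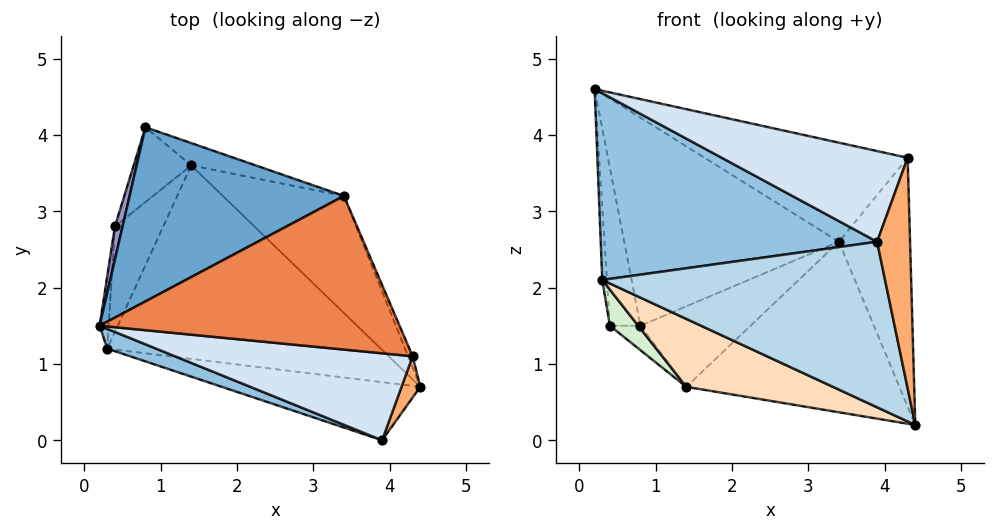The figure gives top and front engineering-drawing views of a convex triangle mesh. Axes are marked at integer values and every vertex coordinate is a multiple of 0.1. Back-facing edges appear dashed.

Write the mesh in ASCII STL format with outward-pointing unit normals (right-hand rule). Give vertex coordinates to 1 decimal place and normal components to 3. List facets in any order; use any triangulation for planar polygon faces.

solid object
 facet normal -0.006 0.767 0.642
  outer loop
   vertex 3.4 3.2 2.6
   vertex 0.8 4.1 1.5
   vertex 0.2 1.5 4.6
  endloop
 endfacet
 facet normal -0.327 -0.940 0.100
  outer loop
   vertex 0.3 1.2 2.1
   vertex 3.9 0.0 2.6
   vertex 0.2 1.5 4.6
  endloop
 endfacet
 facet normal -0.259 -0.911 -0.320
  outer loop
   vertex 0.3 1.2 2.1
   vertex 4.4 0.7 0.2
   vertex 3.9 0.0 2.6
  endloop
 endfacet
 facet normal 0.081 -0.719 0.690
  outer loop
   vertex 4.3 1.1 3.7
   vertex 0.2 1.5 4.6
   vertex 3.9 0.0 2.6
  endloop
 endfacet
 facet normal 0.231 0.527 0.818
  outer loop
   vertex 4.3 1.1 3.7
   vertex 3.4 3.2 2.6
   vertex 0.2 1.5 4.6
  endloop
 endfacet
 facet normal 0.912 -0.404 0.072
  outer loop
   vertex 4.3 1.1 3.7
   vertex 3.9 0.0 2.6
   vertex 4.4 0.7 0.2
  endloop
 endfacet
 facet normal 0.922 0.386 -0.018
  outer loop
   vertex 4.3 1.1 3.7
   vertex 4.4 0.7 0.2
   vertex 3.4 3.2 2.6
  endloop
 endfacet
 facet normal -0.431 -0.299 -0.851
  outer loop
   vertex 1.4 3.6 0.7
   vertex 4.4 0.7 0.2
   vertex 0.3 1.2 2.1
  endloop
 endfacet
 facet normal 0.575 0.675 -0.463
  outer loop
   vertex 1.4 3.6 0.7
   vertex 3.4 3.2 2.6
   vertex 4.4 0.7 0.2
  endloop
 endfacet
 facet normal 0.408 0.880 -0.244
  outer loop
   vertex 1.4 3.6 0.7
   vertex 0.8 4.1 1.5
   vertex 3.4 3.2 2.6
  endloop
 endfacet
 facet normal -0.710 0.219 -0.669
  outer loop
   vertex 0.4 2.8 1.5
   vertex 0.8 4.1 1.5
   vertex 1.4 3.6 0.7
  endloop
 endfacet
 facet normal -0.446 -0.290 -0.847
  outer loop
   vertex 0.4 2.8 1.5
   vertex 1.4 3.6 0.7
   vertex 0.3 1.2 2.1
  endloop
 endfacet
 facet normal -0.954 0.294 0.062
  outer loop
   vertex 0.4 2.8 1.5
   vertex 0.2 1.5 4.6
   vertex 0.8 4.1 1.5
  endloop
 endfacet
 facet normal -0.998 0.045 -0.045
  outer loop
   vertex 0.4 2.8 1.5
   vertex 0.3 1.2 2.1
   vertex 0.2 1.5 4.6
  endloop
 endfacet
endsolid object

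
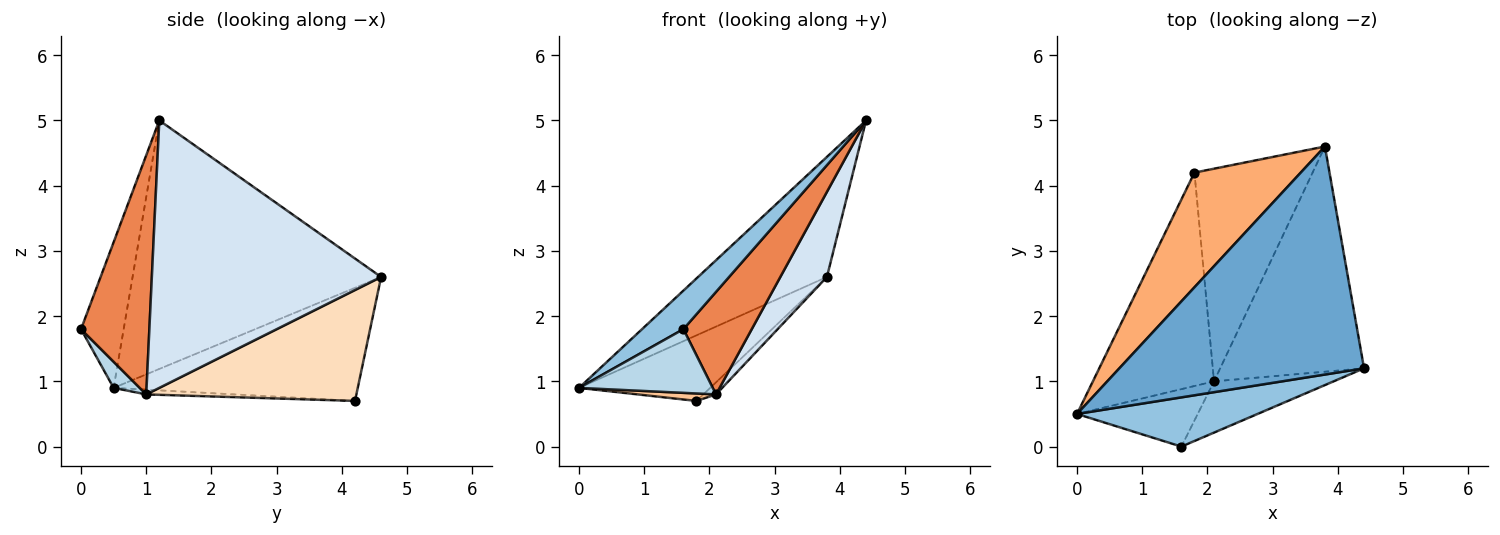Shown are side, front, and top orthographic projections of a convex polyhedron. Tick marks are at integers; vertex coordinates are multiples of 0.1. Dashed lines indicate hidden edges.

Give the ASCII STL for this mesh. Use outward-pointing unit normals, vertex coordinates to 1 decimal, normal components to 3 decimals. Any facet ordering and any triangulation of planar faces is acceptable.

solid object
 facet normal -0.668 0.347 0.658
  outer loop
   vertex 3.8 4.6 2.6
   vertex 0.0 0.5 0.9
   vertex 4.4 1.2 5.0
  endloop
 endfacet
 facet normal -0.536 -0.520 0.664
  outer loop
   vertex 1.6 0.0 1.8
   vertex 4.4 1.2 5.0
   vertex 0.0 0.5 0.9
  endloop
 endfacet
 facet normal 0.143 -0.735 -0.663
  outer loop
   vertex 2.1 1.0 0.8
   vertex 1.6 0.0 1.8
   vertex 0.0 0.5 0.9
  endloop
 endfacet
 facet normal 0.867 -0.176 -0.466
  outer loop
   vertex 2.1 1.0 0.8
   vertex 3.8 4.6 2.6
   vertex 4.4 1.2 5.0
  endloop
 endfacet
 facet normal 0.667 -0.667 -0.333
  outer loop
   vertex 2.1 1.0 0.8
   vertex 4.4 1.2 5.0
   vertex 1.6 0.0 1.8
  endloop
 endfacet
 facet normal -0.679 0.365 0.638
  outer loop
   vertex 1.8 4.2 0.7
   vertex 0.0 0.5 0.9
   vertex 3.8 4.6 2.6
  endloop
 endfacet
 facet normal -0.039 -0.035 -0.999
  outer loop
   vertex 1.8 4.2 0.7
   vertex 2.1 1.0 0.8
   vertex 0.0 0.5 0.9
  endloop
 endfacet
 facet normal 0.684 0.041 -0.728
  outer loop
   vertex 1.8 4.2 0.7
   vertex 3.8 4.6 2.6
   vertex 2.1 1.0 0.8
  endloop
 endfacet
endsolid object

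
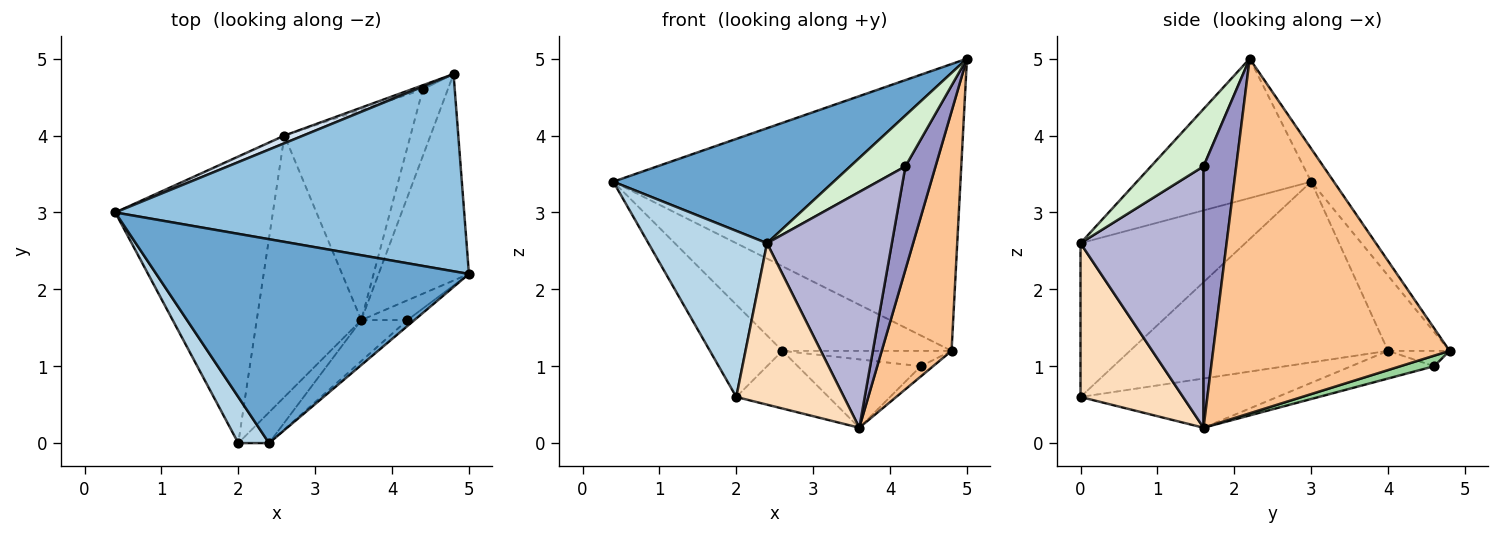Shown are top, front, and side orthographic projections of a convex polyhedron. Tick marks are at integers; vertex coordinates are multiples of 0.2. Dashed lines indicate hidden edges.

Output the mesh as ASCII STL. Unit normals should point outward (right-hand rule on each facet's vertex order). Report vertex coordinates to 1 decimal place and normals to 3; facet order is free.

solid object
 facet normal -0.362 -0.458 0.812
  outer loop
   vertex 2.4 0.0 2.6
   vertex 5.0 2.2 5.0
   vertex 0.4 3.0 3.4
  endloop
 endfacet
 facet normal -0.054 0.823 0.566
  outer loop
   vertex 4.8 4.8 1.2
   vertex 0.4 3.0 3.4
   vertex 5.0 2.2 5.0
  endloop
 endfacet
 facet normal -0.801 -0.577 0.160
  outer loop
   vertex 2.0 0.0 0.6
   vertex 2.4 0.0 2.6
   vertex 0.4 3.0 3.4
  endloop
 endfacet
 facet normal -0.341 0.936 0.085
  outer loop
   vertex 2.6 4.0 1.2
   vertex 0.4 3.0 3.4
   vertex 4.8 4.8 1.2
  endloop
 endfacet
 facet normal -0.737 0.207 -0.643
  outer loop
   vertex 2.6 4.0 1.2
   vertex 2.0 0.0 0.6
   vertex 0.4 3.0 3.4
  endloop
 endfacet
 facet normal -0.418 0.196 -0.887
  outer loop
   vertex 3.6 1.6 0.2
   vertex 2.0 0.0 0.6
   vertex 2.6 4.0 1.2
  endloop
 endfacet
 facet normal 0.932 -0.275 -0.237
  outer loop
   vertex 3.6 1.6 0.2
   vertex 4.8 4.8 1.2
   vertex 5.0 2.2 5.0
  endloop
 endfacet
 facet normal 0.683 -0.717 -0.137
  outer loop
   vertex 3.6 1.6 0.2
   vertex 2.4 0.0 2.6
   vertex 2.0 0.0 0.6
  endloop
 endfacet
 facet normal -0.331 0.910 -0.248
  outer loop
   vertex 4.4 4.6 1.0
   vertex 2.6 4.0 1.2
   vertex 4.8 4.8 1.2
  endloop
 endfacet
 facet normal 0.386 0.140 -0.912
  outer loop
   vertex 4.4 4.6 1.0
   vertex 4.8 4.8 1.2
   vertex 3.6 1.6 0.2
  endloop
 endfacet
 facet normal -0.204 0.303 -0.931
  outer loop
   vertex 4.4 4.6 1.0
   vertex 3.6 1.6 0.2
   vertex 2.6 4.0 1.2
  endloop
 endfacet
 facet normal 0.688 -0.721 -0.084
  outer loop
   vertex 4.2 1.6 3.6
   vertex 5.0 2.2 5.0
   vertex 2.4 0.0 2.6
  endloop
 endfacet
 facet normal 0.729 -0.672 -0.129
  outer loop
   vertex 4.2 1.6 3.6
   vertex 3.6 1.6 0.2
   vertex 5.0 2.2 5.0
  endloop
 endfacet
 facet normal 0.697 -0.707 -0.123
  outer loop
   vertex 4.2 1.6 3.6
   vertex 2.4 0.0 2.6
   vertex 3.6 1.6 0.2
  endloop
 endfacet
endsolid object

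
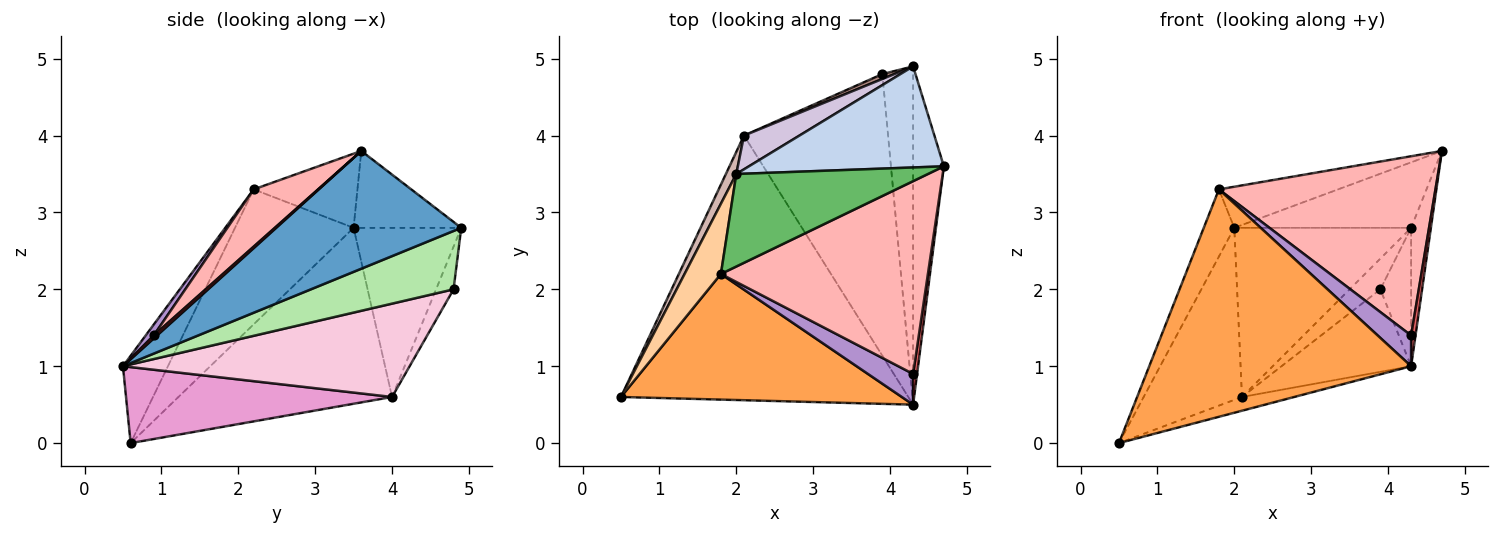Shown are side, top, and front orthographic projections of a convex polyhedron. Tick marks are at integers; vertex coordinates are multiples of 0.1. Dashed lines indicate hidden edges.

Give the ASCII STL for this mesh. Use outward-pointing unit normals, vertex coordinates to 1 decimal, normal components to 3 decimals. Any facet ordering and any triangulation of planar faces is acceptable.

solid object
 facet normal 0.962 0.103 -0.251
  outer loop
   vertex 4.3 4.9 2.8
   vertex 4.7 3.6 3.8
   vertex 4.3 0.5 1.0
  endloop
 endfacet
 facet normal -0.314 0.516 0.797
  outer loop
   vertex 2.0 3.5 2.8
   vertex 4.7 3.6 3.8
   vertex 4.3 4.9 2.8
  endloop
 endfacet
 facet normal -0.149 -0.866 0.478
  outer loop
   vertex 1.8 2.2 3.3
   vertex 0.5 0.6 0.0
   vertex 4.3 0.5 1.0
  endloop
 endfacet
 facet normal -0.937 0.241 0.252
  outer loop
   vertex 1.8 2.2 3.3
   vertex 2.0 3.5 2.8
   vertex 0.5 0.6 0.0
  endloop
 endfacet
 facet normal -0.333 0.383 0.862
  outer loop
   vertex 1.8 2.2 3.3
   vertex 4.7 3.6 3.8
   vertex 2.0 3.5 2.8
  endloop
 endfacet
 facet normal 0.869 0.187 -0.458
  outer loop
   vertex 3.9 4.8 2.0
   vertex 4.3 4.9 2.8
   vertex 4.3 0.5 1.0
  endloop
 endfacet
 facet normal 0.469 -0.625 0.625
  outer loop
   vertex 4.3 0.9 1.4
   vertex 4.3 0.5 1.0
   vertex 4.7 3.6 3.8
  endloop
 endfacet
 facet normal 0.198 -0.667 0.718
  outer loop
   vertex 4.3 0.9 1.4
   vertex 4.7 3.6 3.8
   vertex 1.8 2.2 3.3
  endloop
 endfacet
 facet normal 0.167 -0.697 0.697
  outer loop
   vertex 4.3 0.9 1.4
   vertex 1.8 2.2 3.3
   vertex 4.3 0.5 1.0
  endloop
 endfacet
 facet normal -0.513 0.842 0.168
  outer loop
   vertex 2.1 4.0 0.6
   vertex 2.0 3.5 2.8
   vertex 4.3 4.9 2.8
  endloop
 endfacet
 facet normal -0.489 0.861 0.137
  outer loop
   vertex 2.1 4.0 0.6
   vertex 4.3 4.9 2.8
   vertex 3.9 4.8 2.0
  endloop
 endfacet
 facet normal -0.907 0.417 0.054
  outer loop
   vertex 2.1 4.0 0.6
   vertex 0.5 0.6 0.0
   vertex 2.0 3.5 2.8
  endloop
 endfacet
 facet normal 0.255 0.050 -0.966
  outer loop
   vertex 2.1 4.0 0.6
   vertex 4.3 0.5 1.0
   vertex 0.5 0.6 0.0
  endloop
 endfacet
 facet normal 0.528 0.239 -0.815
  outer loop
   vertex 2.1 4.0 0.6
   vertex 3.9 4.8 2.0
   vertex 4.3 0.5 1.0
  endloop
 endfacet
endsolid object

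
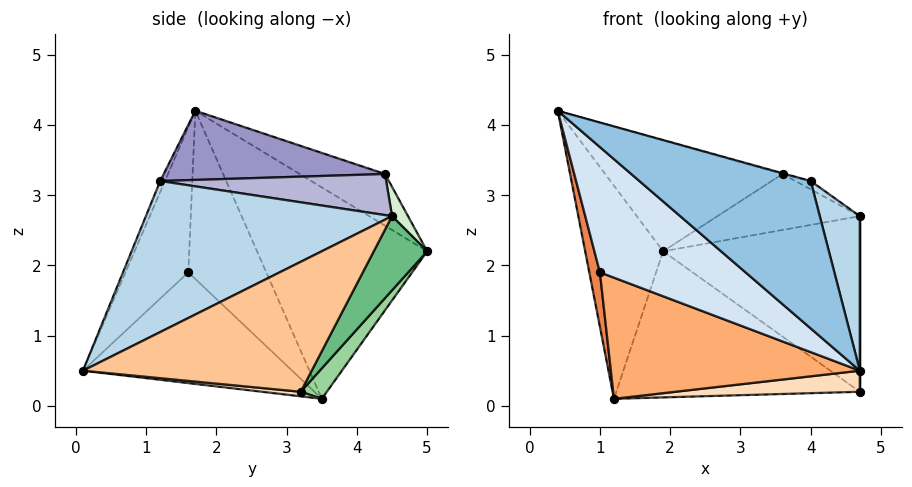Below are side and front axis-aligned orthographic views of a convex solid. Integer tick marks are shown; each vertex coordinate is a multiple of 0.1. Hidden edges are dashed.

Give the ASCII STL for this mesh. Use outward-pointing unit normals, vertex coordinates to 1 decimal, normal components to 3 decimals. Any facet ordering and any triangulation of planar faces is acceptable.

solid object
 facet normal -0.909 0.417 0.005
  outer loop
   vertex 1.9 5.0 2.2
   vertex 1.2 3.5 0.1
   vertex 0.4 1.7 4.2
  endloop
 endfacet
 facet normal -0.026 -0.928 0.371
  outer loop
   vertex 4.0 1.2 3.2
   vertex 0.4 1.7 4.2
   vertex 4.7 0.1 0.5
  endloop
 endfacet
 facet normal 0.940 -0.153 0.306
  outer loop
   vertex 4.0 1.2 3.2
   vertex 4.7 0.1 0.5
   vertex 4.7 4.5 2.7
  endloop
 endfacet
 facet normal -0.395 -0.916 -0.063
  outer loop
   vertex 1.0 1.6 1.9
   vertex 4.7 0.1 0.5
   vertex 0.4 1.7 4.2
  endloop
 endfacet
 facet normal -0.961 -0.131 -0.245
  outer loop
   vertex 1.0 1.6 1.9
   vertex 0.4 1.7 4.2
   vertex 1.2 3.5 0.1
  endloop
 endfacet
 facet normal -0.483 -0.575 -0.660
  outer loop
   vertex 1.0 1.6 1.9
   vertex 1.2 3.5 0.1
   vertex 4.7 0.1 0.5
  endloop
 endfacet
 facet normal 1.000 0.000 0.000
  outer loop
   vertex 4.7 3.2 0.2
   vertex 4.7 4.5 2.7
   vertex 4.7 0.1 0.5
  endloop
 endfacet
 facet normal 0.020 -0.096 -0.995
  outer loop
   vertex 4.7 3.2 0.2
   vertex 4.7 0.1 0.5
   vertex 1.2 3.5 0.1
  endloop
 endfacet
 facet normal 0.234 0.863 -0.449
  outer loop
   vertex 4.7 3.2 0.2
   vertex 1.9 5.0 2.2
   vertex 4.7 4.5 2.7
  endloop
 endfacet
 facet normal 0.085 0.797 -0.598
  outer loop
   vertex 4.7 3.2 0.2
   vertex 1.2 3.5 0.1
   vertex 1.9 5.0 2.2
  endloop
 endfacet
 facet normal -0.283 0.588 0.758
  outer loop
   vertex 3.6 4.4 3.3
   vertex 1.9 5.0 2.2
   vertex 0.4 1.7 4.2
  endloop
 endfacet
 facet normal 0.104 0.932 0.347
  outer loop
   vertex 3.6 4.4 3.3
   vertex 4.7 4.5 2.7
   vertex 1.9 5.0 2.2
  endloop
 endfacet
 facet normal 0.268 0.003 0.963
  outer loop
   vertex 3.6 4.4 3.3
   vertex 0.4 1.7 4.2
   vertex 4.0 1.2 3.2
  endloop
 endfacet
 facet normal 0.476 0.032 0.879
  outer loop
   vertex 3.6 4.4 3.3
   vertex 4.0 1.2 3.2
   vertex 4.7 4.5 2.7
  endloop
 endfacet
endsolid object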